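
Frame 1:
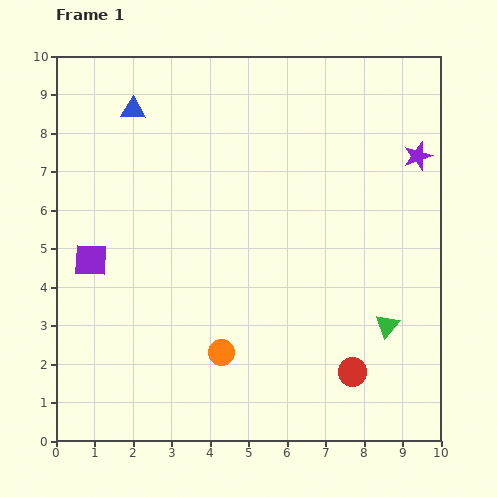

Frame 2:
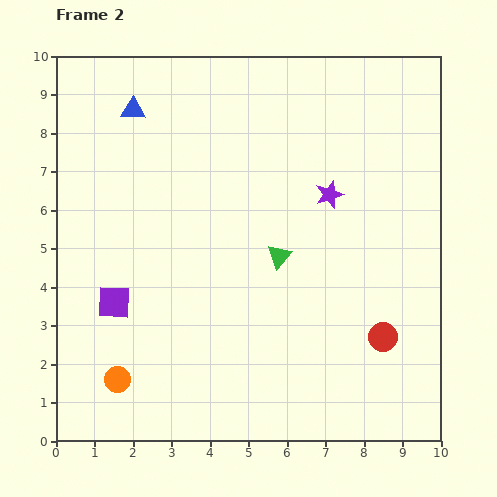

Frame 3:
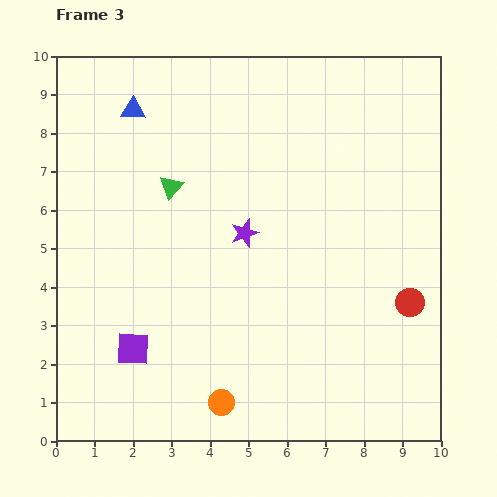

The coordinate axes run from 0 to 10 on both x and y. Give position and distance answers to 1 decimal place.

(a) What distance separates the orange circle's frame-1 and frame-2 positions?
2.8

The orange circle moved from (4.3, 2.3) to (1.6, 1.6), a distance of √(2.7² + 0.7²) ≈ 2.8.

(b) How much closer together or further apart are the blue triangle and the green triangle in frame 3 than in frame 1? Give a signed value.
-6.5

Distance in frame 1: 8.7. Distance in frame 3: 2.2.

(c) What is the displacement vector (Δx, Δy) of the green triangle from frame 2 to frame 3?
(-2.8, 1.8)

The green triangle was at (5.8, 4.8) in frame 2 and (3.0, 6.6) in frame 3.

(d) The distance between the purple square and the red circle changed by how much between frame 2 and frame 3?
+0.2

Distance in frame 2: 7.1. Distance in frame 3: 7.3.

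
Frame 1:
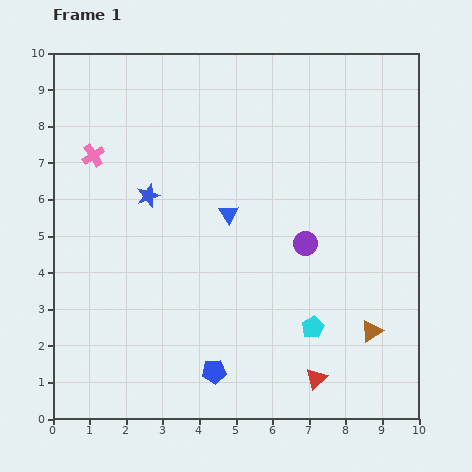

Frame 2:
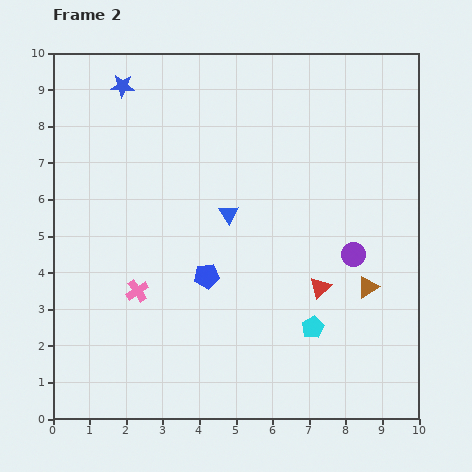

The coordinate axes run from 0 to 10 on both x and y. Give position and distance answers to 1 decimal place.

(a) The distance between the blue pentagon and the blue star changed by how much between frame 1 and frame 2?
+0.6

Distance in frame 1: 5.1. Distance in frame 2: 5.7.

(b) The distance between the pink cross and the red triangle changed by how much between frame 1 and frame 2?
-3.6

Distance in frame 1: 8.6. Distance in frame 2: 5.0.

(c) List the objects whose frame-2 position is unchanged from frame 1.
the blue triangle, the cyan pentagon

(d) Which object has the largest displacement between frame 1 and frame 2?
the pink cross

(moved 3.9; next 3.1)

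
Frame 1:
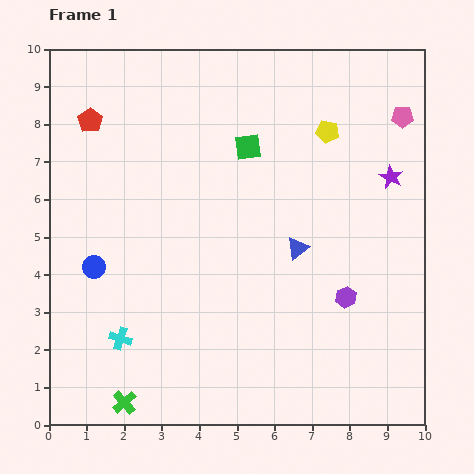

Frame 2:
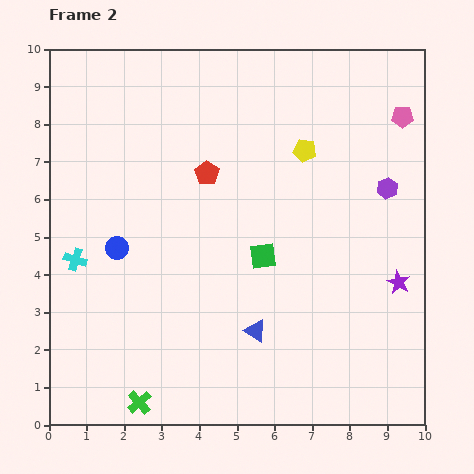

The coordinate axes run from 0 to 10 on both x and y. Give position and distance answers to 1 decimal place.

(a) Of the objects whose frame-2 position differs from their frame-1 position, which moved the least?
the green cross

(moved 0.4)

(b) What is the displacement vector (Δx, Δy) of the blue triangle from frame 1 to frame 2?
(-1.1, -2.2)

The blue triangle was at (6.6, 4.7) in frame 1 and (5.5, 2.5) in frame 2.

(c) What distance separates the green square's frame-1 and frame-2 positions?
2.9

The green square moved from (5.3, 7.4) to (5.7, 4.5), a distance of √(0.4² + 2.9²) ≈ 2.9.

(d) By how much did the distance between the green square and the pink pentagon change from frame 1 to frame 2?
+1.0

Distance in frame 1: 4.2. Distance in frame 2: 5.2.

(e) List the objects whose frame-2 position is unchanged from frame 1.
the pink pentagon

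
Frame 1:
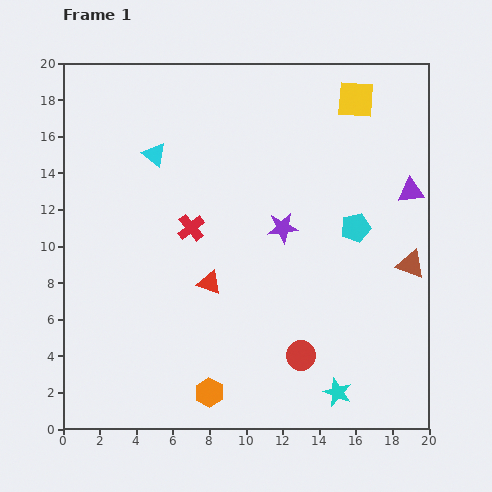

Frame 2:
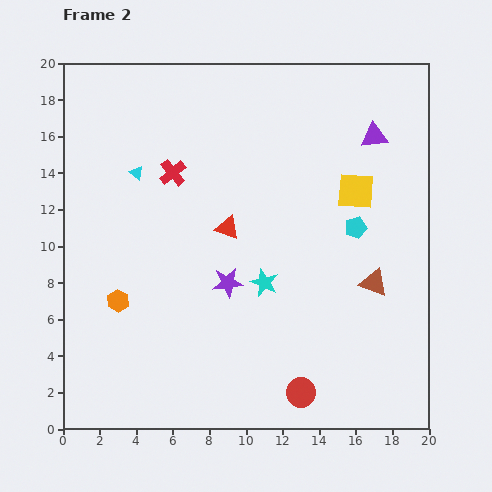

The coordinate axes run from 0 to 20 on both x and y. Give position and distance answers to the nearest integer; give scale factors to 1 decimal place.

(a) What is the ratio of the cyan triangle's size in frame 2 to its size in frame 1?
0.6×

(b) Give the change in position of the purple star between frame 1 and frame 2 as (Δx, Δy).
(-3, -3)

The purple star was at (12, 11) in frame 1 and (9, 8) in frame 2.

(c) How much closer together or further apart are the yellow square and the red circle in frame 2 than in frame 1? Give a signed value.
-3

Distance in frame 1: 14. Distance in frame 2: 11.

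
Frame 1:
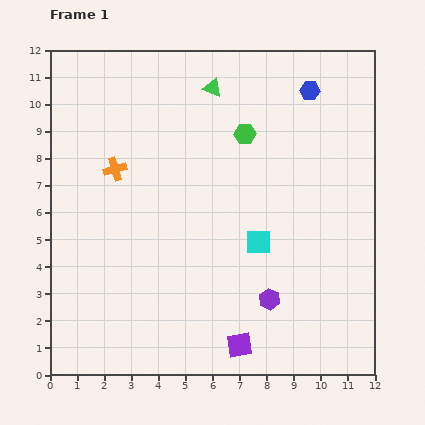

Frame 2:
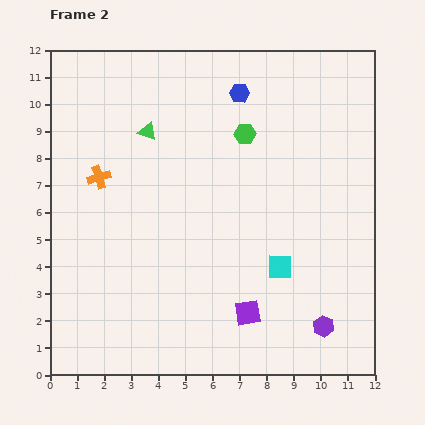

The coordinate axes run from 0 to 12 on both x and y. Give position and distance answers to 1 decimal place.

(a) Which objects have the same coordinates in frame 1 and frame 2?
the green hexagon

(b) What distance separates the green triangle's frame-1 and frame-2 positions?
2.9

The green triangle moved from (6.0, 10.6) to (3.6, 9.0), a distance of √(2.4² + 1.6²) ≈ 2.9.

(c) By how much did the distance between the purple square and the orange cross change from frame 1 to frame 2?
-0.6

Distance in frame 1: 8.0. Distance in frame 2: 7.4.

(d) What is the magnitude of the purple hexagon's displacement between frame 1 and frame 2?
2.2

The purple hexagon moved from (8.1, 2.8) to (10.1, 1.8), a distance of √(2.0² + 1.0²) ≈ 2.2.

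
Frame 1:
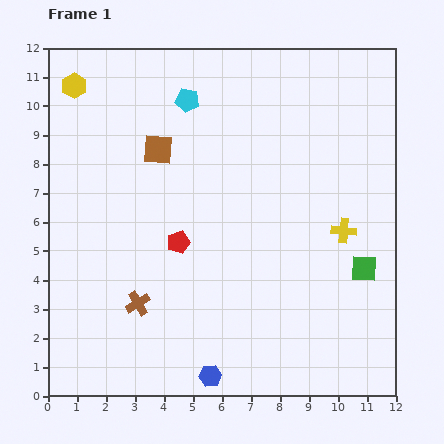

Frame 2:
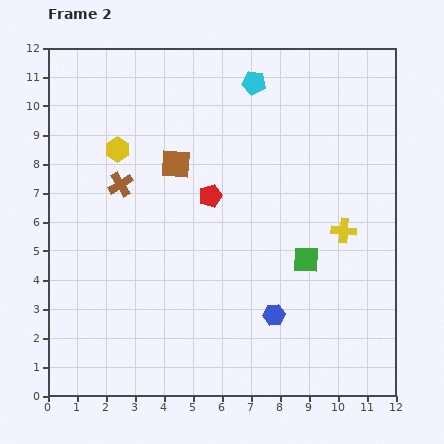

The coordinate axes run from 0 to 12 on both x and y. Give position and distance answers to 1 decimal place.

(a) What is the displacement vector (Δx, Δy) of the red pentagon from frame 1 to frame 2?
(1.1, 1.6)

The red pentagon was at (4.5, 5.3) in frame 1 and (5.6, 6.9) in frame 2.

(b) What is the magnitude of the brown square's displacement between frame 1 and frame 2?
0.8

The brown square moved from (3.8, 8.5) to (4.4, 8.0), a distance of √(0.6² + 0.5²) ≈ 0.8.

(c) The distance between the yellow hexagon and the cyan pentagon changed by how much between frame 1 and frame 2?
+1.3

Distance in frame 1: 3.9. Distance in frame 2: 5.2.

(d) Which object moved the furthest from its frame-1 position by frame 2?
the brown cross

(moved 4.1; next 3.0)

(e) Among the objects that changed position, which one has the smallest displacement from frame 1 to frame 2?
the brown square

(moved 0.8)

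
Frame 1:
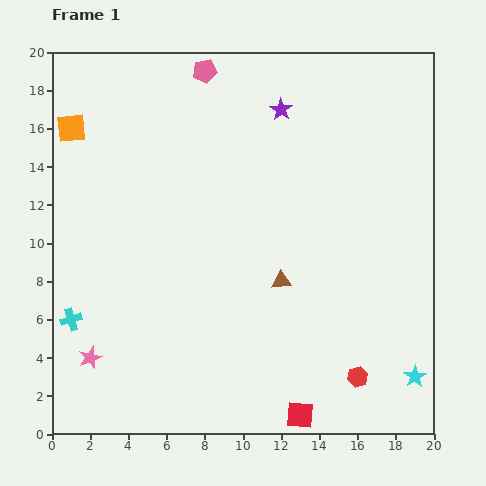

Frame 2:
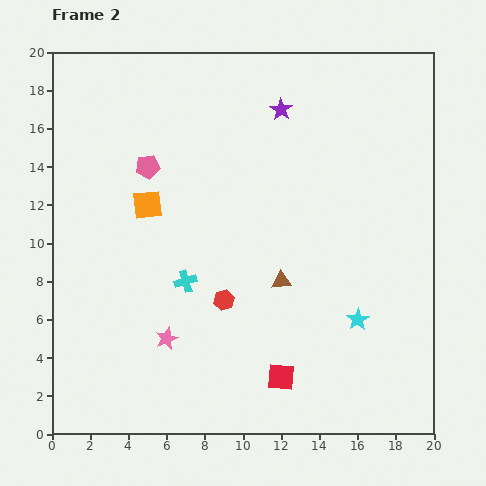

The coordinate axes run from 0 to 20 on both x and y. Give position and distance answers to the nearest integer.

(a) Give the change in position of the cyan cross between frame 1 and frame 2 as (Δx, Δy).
(6, 2)

The cyan cross was at (1, 6) in frame 1 and (7, 8) in frame 2.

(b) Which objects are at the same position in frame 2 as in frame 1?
the brown triangle, the purple star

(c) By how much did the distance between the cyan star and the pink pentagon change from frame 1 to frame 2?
-5

Distance in frame 1: 19. Distance in frame 2: 14.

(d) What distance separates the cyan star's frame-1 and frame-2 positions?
4

The cyan star moved from (19, 3) to (16, 6), a distance of √(3² + 3²) ≈ 4.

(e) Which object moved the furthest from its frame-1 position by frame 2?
the red hexagon

(moved 8; next 6)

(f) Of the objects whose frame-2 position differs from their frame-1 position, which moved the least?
the red square

(moved 2)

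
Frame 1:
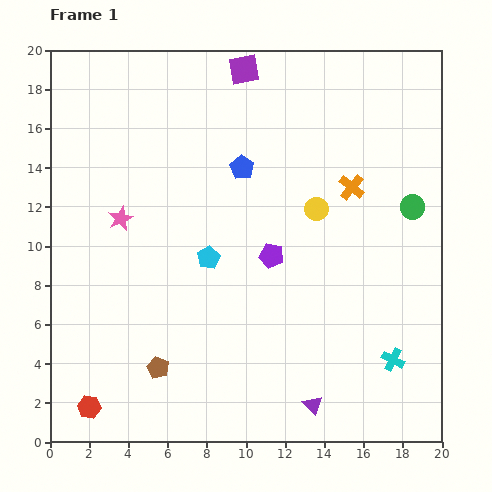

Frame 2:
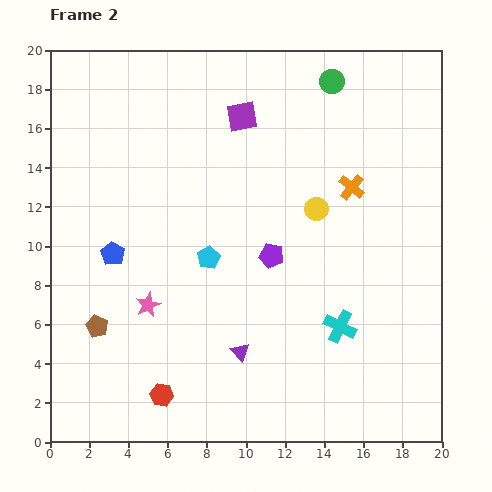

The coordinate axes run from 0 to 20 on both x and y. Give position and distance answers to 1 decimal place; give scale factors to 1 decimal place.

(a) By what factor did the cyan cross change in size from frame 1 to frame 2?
1.4×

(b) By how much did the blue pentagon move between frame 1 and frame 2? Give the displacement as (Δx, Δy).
(-6.6, -4.4)

The blue pentagon was at (9.8, 14.0) in frame 1 and (3.2, 9.6) in frame 2.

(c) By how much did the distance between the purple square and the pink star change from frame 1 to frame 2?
+0.8

Distance in frame 1: 9.9. Distance in frame 2: 10.7.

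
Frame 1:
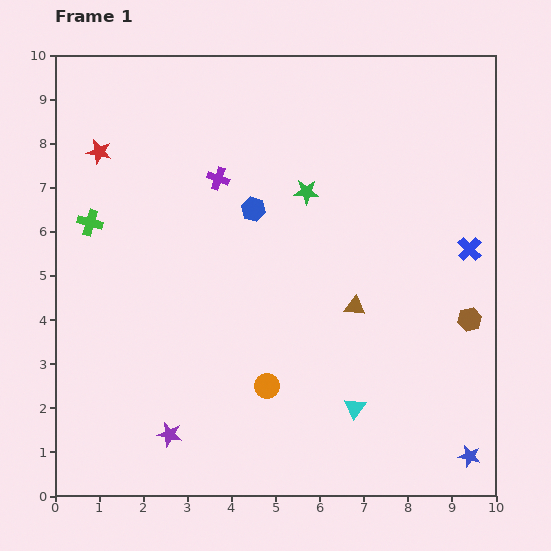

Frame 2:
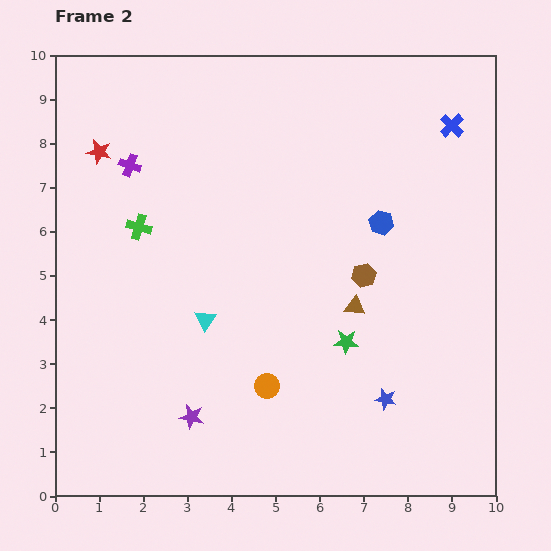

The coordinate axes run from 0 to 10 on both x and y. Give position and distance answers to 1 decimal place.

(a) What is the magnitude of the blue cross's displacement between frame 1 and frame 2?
2.8

The blue cross moved from (9.4, 5.6) to (9.0, 8.4), a distance of √(0.4² + 2.8²) ≈ 2.8.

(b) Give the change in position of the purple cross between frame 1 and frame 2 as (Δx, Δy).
(-2.0, 0.3)

The purple cross was at (3.7, 7.2) in frame 1 and (1.7, 7.5) in frame 2.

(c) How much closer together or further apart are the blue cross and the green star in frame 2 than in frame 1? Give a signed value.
+1.6

Distance in frame 1: 3.9. Distance in frame 2: 5.5.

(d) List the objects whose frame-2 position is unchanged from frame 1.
the brown triangle, the orange circle, the red star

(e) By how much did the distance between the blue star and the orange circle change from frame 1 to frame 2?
-2.2

Distance in frame 1: 4.9. Distance in frame 2: 2.7.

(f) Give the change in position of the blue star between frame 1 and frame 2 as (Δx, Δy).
(-1.9, 1.3)

The blue star was at (9.4, 0.9) in frame 1 and (7.5, 2.2) in frame 2.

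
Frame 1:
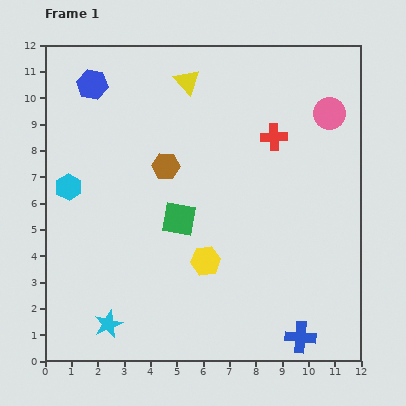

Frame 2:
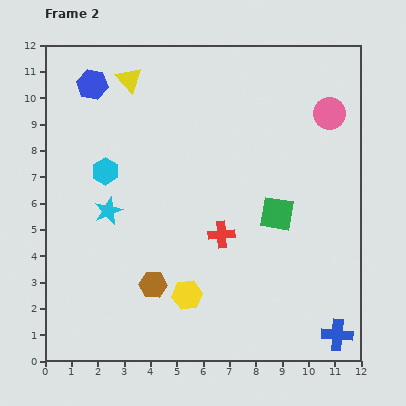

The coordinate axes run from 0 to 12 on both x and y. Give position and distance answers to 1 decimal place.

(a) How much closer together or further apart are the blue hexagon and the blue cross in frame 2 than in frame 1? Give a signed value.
+0.9

Distance in frame 1: 12.4. Distance in frame 2: 13.3.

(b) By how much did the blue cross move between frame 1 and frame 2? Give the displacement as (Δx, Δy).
(1.4, 0.1)

The blue cross was at (9.7, 0.9) in frame 1 and (11.1, 1.0) in frame 2.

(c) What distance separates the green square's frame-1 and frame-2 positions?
3.7

The green square moved from (5.1, 5.4) to (8.8, 5.6), a distance of √(3.7² + 0.2²) ≈ 3.7.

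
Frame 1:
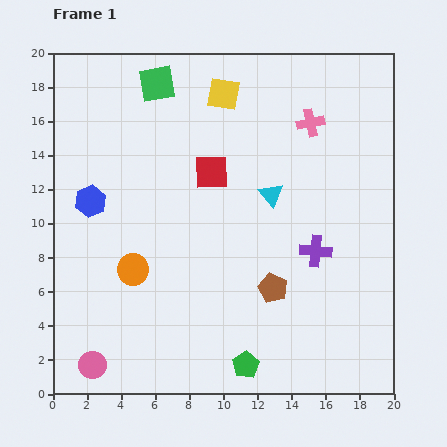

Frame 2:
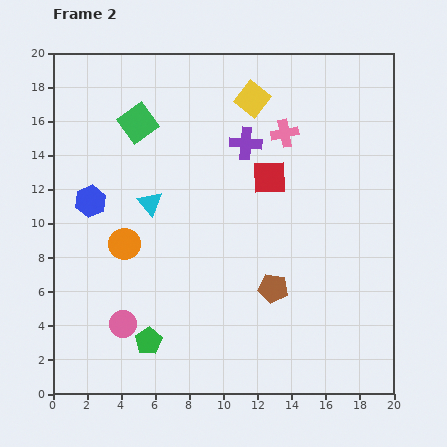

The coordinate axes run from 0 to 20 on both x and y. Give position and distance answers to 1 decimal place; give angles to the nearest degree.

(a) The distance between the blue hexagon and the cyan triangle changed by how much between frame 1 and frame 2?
-7.1

Distance in frame 1: 10.6. Distance in frame 2: 3.5.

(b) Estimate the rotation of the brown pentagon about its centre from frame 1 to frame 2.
16° counter-clockwise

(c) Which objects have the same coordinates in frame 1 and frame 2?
the brown pentagon, the blue hexagon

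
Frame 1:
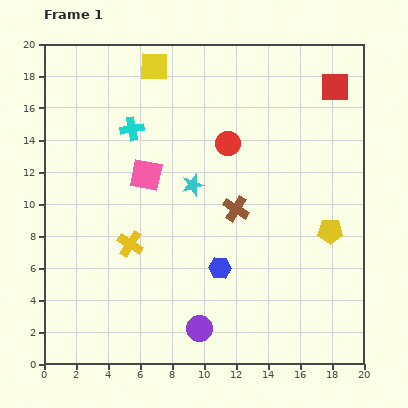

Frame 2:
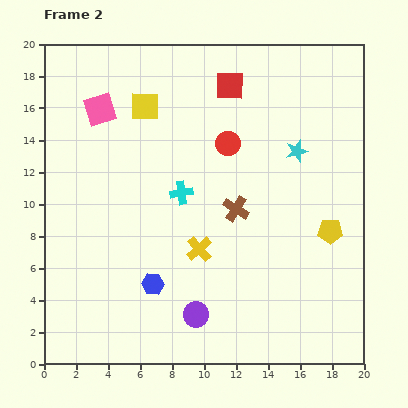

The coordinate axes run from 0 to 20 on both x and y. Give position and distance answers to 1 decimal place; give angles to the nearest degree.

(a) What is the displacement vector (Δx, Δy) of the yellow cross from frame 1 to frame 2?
(4.3, -0.3)

The yellow cross was at (5.4, 7.5) in frame 1 and (9.7, 7.2) in frame 2.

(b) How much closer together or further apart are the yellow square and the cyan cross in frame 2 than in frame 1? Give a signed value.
+1.8

Distance in frame 1: 4.1. Distance in frame 2: 5.9.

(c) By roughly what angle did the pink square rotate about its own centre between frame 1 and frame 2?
28° counter-clockwise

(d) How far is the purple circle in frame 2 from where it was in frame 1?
0.9

The purple circle moved from (9.7, 2.2) to (9.5, 3.1), a distance of √(0.2² + 0.9²) ≈ 0.9.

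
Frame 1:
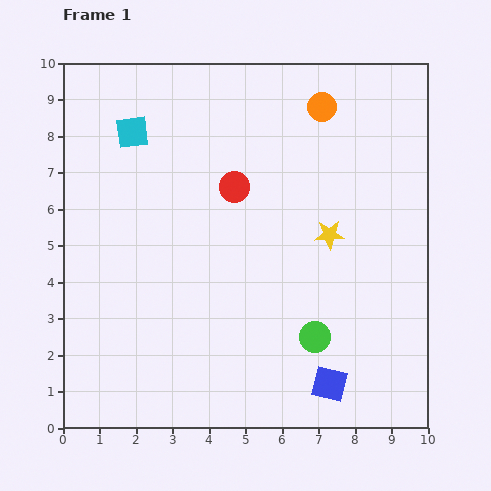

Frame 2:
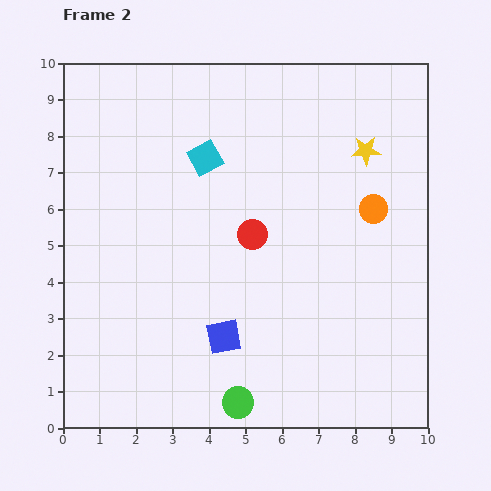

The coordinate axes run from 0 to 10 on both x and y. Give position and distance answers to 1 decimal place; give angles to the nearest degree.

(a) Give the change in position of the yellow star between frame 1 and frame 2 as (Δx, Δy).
(1.0, 2.3)

The yellow star was at (7.3, 5.3) in frame 1 and (8.3, 7.6) in frame 2.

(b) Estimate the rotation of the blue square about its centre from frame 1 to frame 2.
25° counter-clockwise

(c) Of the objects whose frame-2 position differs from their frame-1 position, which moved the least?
the red circle

(moved 1.4)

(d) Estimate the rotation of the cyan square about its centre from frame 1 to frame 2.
22° counter-clockwise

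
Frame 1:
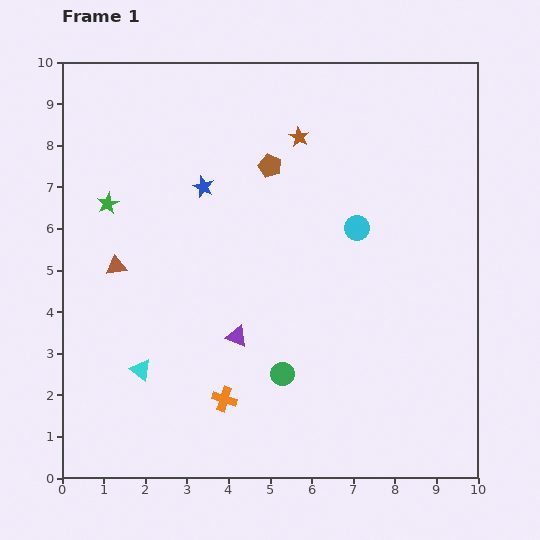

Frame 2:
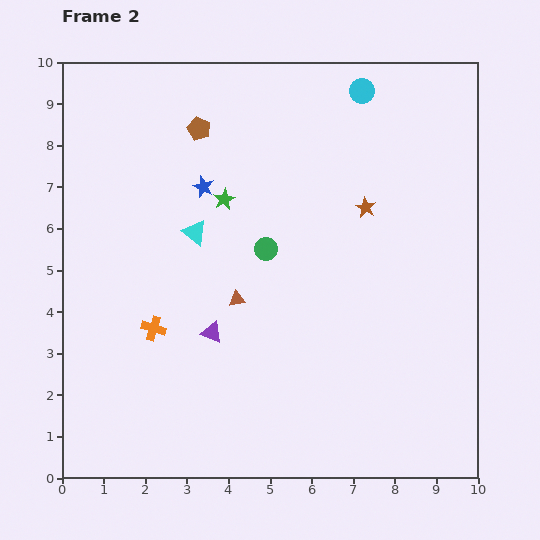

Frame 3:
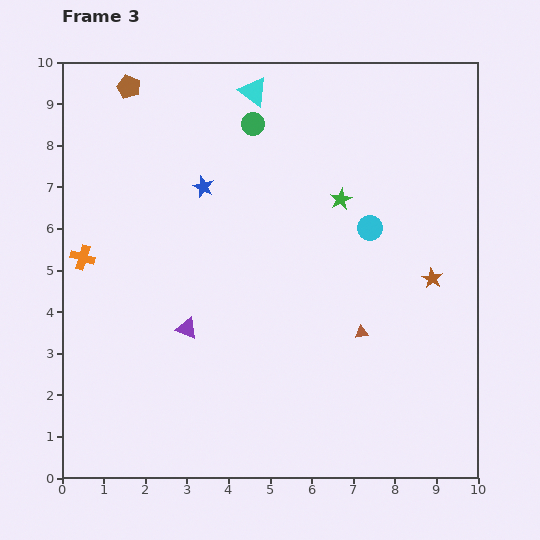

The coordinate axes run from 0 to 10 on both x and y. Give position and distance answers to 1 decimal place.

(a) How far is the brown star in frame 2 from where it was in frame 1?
2.3

The brown star moved from (5.7, 8.2) to (7.3, 6.5), a distance of √(1.6² + 1.7²) ≈ 2.3.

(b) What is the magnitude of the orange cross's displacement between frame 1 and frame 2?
2.4

The orange cross moved from (3.9, 1.9) to (2.2, 3.6), a distance of √(1.7² + 1.7²) ≈ 2.4.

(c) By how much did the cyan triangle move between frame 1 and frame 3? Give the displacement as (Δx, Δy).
(2.7, 6.7)

The cyan triangle was at (1.9, 2.6) in frame 1 and (4.6, 9.3) in frame 3.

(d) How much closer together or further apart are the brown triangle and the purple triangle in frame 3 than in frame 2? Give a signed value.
+3.2

Distance in frame 2: 1.0. Distance in frame 3: 4.2.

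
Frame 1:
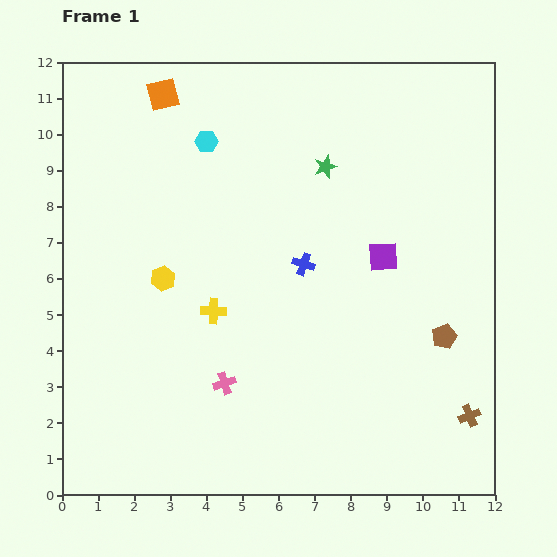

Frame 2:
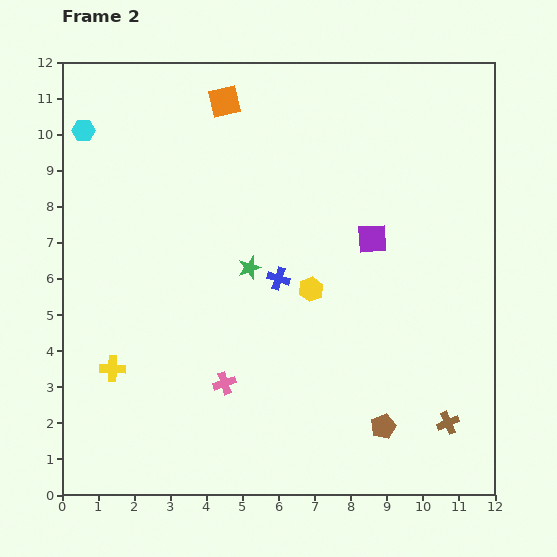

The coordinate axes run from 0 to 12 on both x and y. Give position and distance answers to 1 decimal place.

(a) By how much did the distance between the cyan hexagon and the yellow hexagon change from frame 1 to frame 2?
+3.7

Distance in frame 1: 4.0. Distance in frame 2: 7.7.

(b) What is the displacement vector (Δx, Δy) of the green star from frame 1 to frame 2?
(-2.1, -2.8)

The green star was at (7.3, 9.1) in frame 1 and (5.2, 6.3) in frame 2.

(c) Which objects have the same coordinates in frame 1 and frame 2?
the pink cross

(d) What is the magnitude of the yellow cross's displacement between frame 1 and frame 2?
3.2

The yellow cross moved from (4.2, 5.1) to (1.4, 3.5), a distance of √(2.8² + 1.6²) ≈ 3.2.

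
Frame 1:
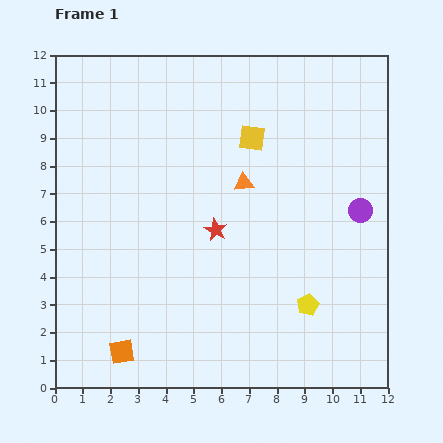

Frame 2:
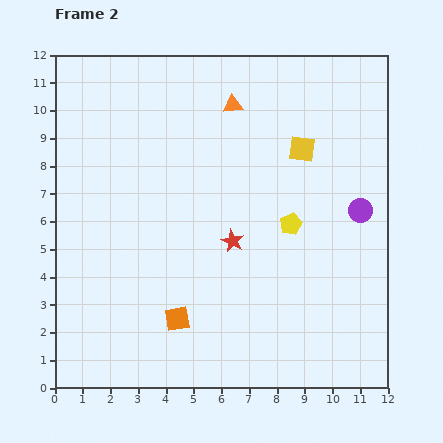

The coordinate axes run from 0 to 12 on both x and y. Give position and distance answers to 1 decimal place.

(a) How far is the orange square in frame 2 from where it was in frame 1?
2.3

The orange square moved from (2.4, 1.3) to (4.4, 2.5), a distance of √(2.0² + 1.2²) ≈ 2.3.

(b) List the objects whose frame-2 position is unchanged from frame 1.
the purple circle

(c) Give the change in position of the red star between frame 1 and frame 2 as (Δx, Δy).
(0.6, -0.4)

The red star was at (5.8, 5.7) in frame 1 and (6.4, 5.3) in frame 2.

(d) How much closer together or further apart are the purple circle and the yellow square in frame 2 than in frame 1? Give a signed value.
-1.7

Distance in frame 1: 4.7. Distance in frame 2: 3.0.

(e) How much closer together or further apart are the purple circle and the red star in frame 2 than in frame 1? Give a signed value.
-0.5

Distance in frame 1: 5.2. Distance in frame 2: 4.7.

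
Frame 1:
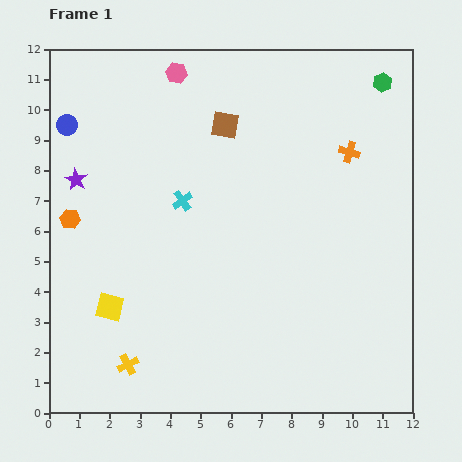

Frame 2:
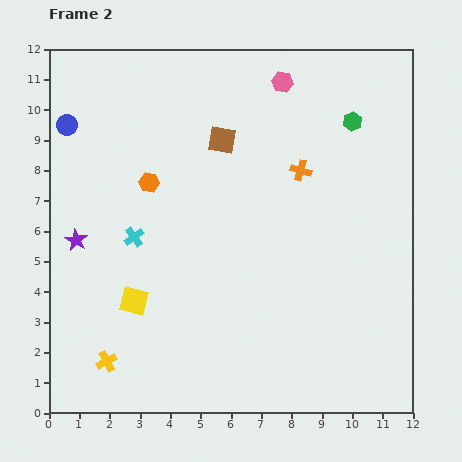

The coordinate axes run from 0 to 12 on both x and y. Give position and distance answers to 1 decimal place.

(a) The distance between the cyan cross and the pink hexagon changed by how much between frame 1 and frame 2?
+2.9

Distance in frame 1: 4.2. Distance in frame 2: 7.1.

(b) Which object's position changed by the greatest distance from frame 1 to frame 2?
the pink hexagon

(moved 3.5; next 2.9)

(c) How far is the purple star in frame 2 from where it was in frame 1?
2.0

The purple star moved from (0.9, 7.7) to (0.9, 5.7), a distance of √(0.0² + 2.0²) ≈ 2.0.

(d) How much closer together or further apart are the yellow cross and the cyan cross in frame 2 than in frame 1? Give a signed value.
-1.5

Distance in frame 1: 5.7. Distance in frame 2: 4.2.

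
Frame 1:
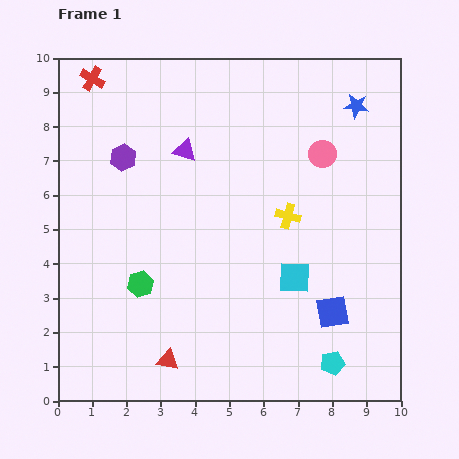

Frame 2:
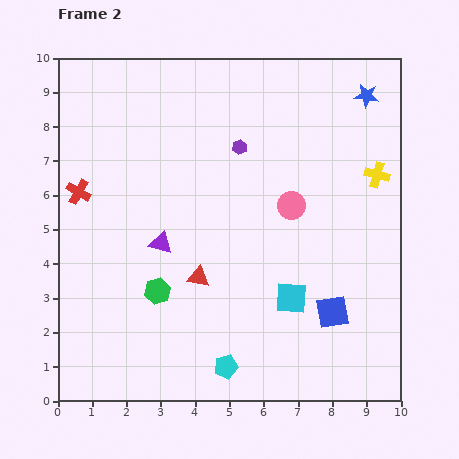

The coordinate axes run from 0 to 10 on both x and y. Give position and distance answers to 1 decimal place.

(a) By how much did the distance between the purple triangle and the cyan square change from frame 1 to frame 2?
-0.8

Distance in frame 1: 4.9. Distance in frame 2: 4.1.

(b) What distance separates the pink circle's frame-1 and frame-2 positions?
1.7

The pink circle moved from (7.7, 7.2) to (6.8, 5.7), a distance of √(0.9² + 1.5²) ≈ 1.7.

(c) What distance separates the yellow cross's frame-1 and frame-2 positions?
2.9

The yellow cross moved from (6.7, 5.4) to (9.3, 6.6), a distance of √(2.6² + 1.2²) ≈ 2.9.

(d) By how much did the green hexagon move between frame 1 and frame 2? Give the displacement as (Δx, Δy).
(0.5, -0.2)

The green hexagon was at (2.4, 3.4) in frame 1 and (2.9, 3.2) in frame 2.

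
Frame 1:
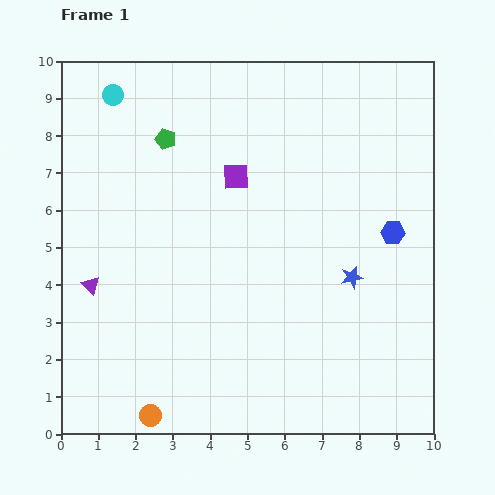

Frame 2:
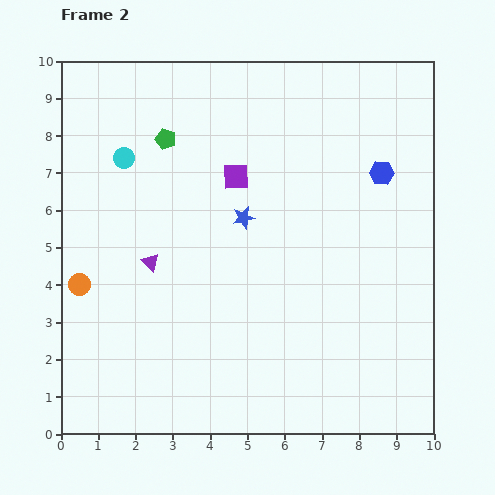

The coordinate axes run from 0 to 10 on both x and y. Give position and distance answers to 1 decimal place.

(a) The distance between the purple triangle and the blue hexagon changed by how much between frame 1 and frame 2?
-1.6

Distance in frame 1: 8.2. Distance in frame 2: 6.6.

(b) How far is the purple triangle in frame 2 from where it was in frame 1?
1.7

The purple triangle moved from (0.8, 4.0) to (2.4, 4.6), a distance of √(1.6² + 0.6²) ≈ 1.7.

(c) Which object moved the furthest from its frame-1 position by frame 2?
the orange circle

(moved 4.0; next 3.3)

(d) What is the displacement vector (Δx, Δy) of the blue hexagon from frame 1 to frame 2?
(-0.3, 1.6)

The blue hexagon was at (8.9, 5.4) in frame 1 and (8.6, 7.0) in frame 2.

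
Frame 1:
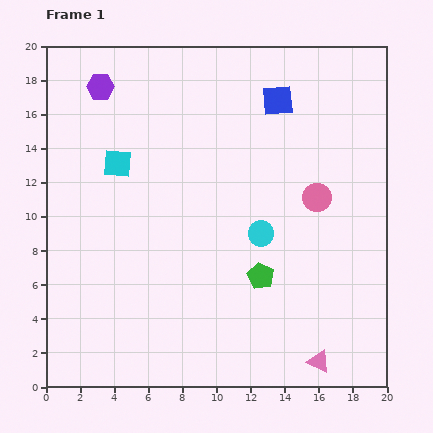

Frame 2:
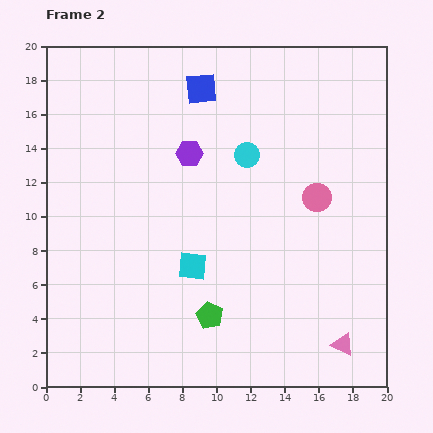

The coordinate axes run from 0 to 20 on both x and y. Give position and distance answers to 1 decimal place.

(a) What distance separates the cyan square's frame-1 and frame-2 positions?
7.4

The cyan square moved from (4.2, 13.1) to (8.6, 7.1), a distance of √(4.4² + 6.0²) ≈ 7.4.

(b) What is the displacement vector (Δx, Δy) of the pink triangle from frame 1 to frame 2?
(1.4, 1.0)

The pink triangle was at (16.0, 1.5) in frame 1 and (17.4, 2.5) in frame 2.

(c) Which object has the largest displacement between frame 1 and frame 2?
the cyan square

(moved 7.4; next 6.5)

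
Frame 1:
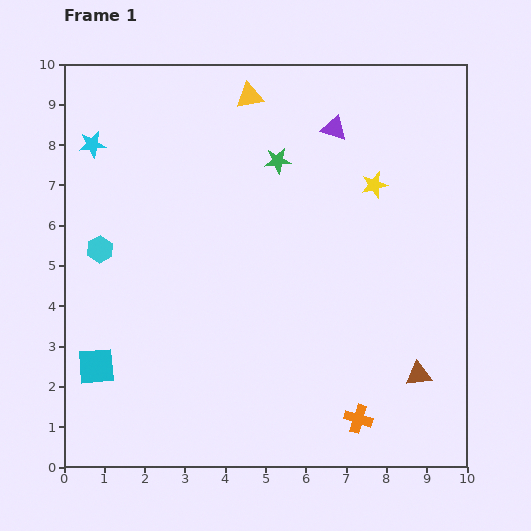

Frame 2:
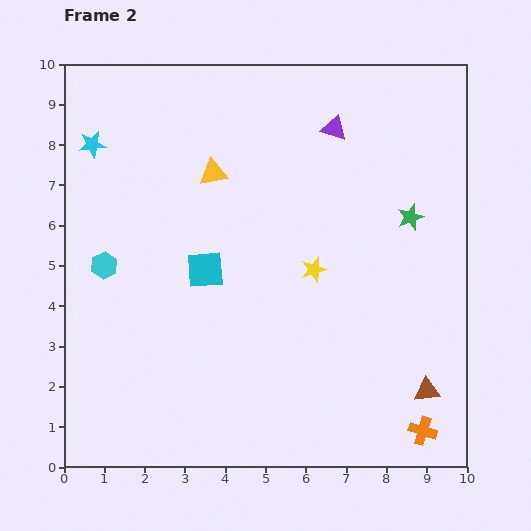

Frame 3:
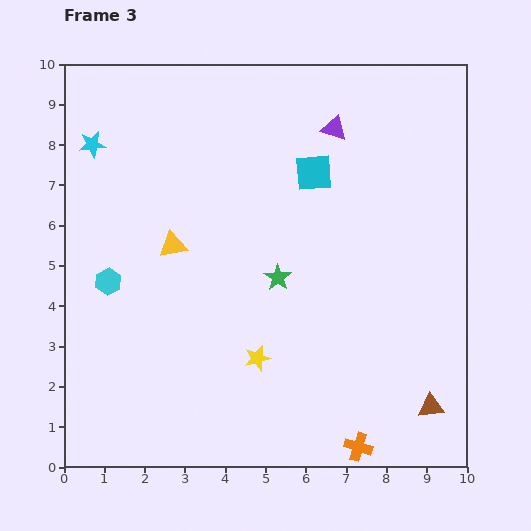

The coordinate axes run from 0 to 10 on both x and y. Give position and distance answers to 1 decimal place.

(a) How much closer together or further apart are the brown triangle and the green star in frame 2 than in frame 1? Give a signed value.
-2.1

Distance in frame 1: 6.4. Distance in frame 2: 4.3.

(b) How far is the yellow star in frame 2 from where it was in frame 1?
2.6

The yellow star moved from (7.7, 7.0) to (6.2, 4.9), a distance of √(1.5² + 2.1²) ≈ 2.6.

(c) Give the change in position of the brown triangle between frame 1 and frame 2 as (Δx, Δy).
(0.2, -0.4)

The brown triangle was at (8.8, 2.3) in frame 1 and (9.0, 1.9) in frame 2.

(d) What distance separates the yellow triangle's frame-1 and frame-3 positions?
4.2

The yellow triangle moved from (4.6, 9.2) to (2.7, 5.5), a distance of √(1.9² + 3.7²) ≈ 4.2.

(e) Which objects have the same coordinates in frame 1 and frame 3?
the purple triangle, the cyan star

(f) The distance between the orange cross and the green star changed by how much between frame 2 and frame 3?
-0.6

Distance in frame 2: 5.3. Distance in frame 3: 4.7.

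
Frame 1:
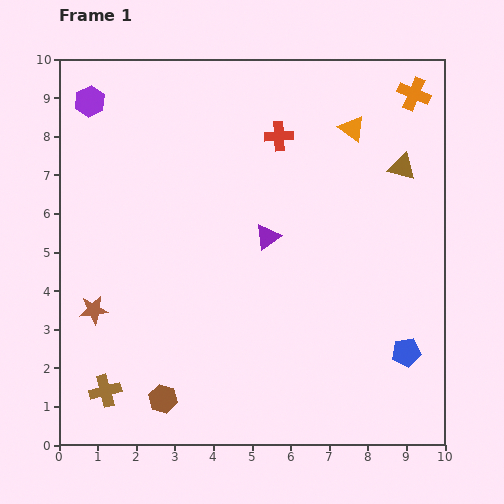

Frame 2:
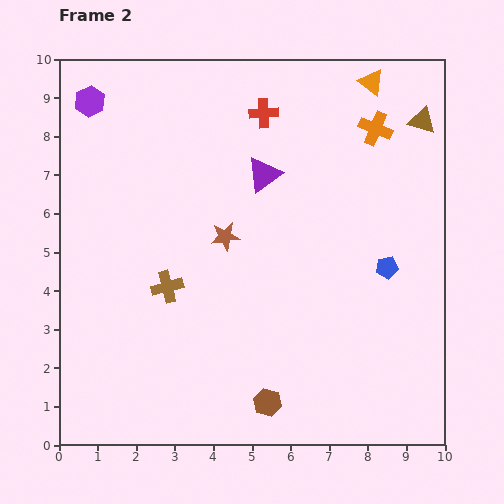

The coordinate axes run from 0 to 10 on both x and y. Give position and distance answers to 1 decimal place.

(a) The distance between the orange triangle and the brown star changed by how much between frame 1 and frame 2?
-2.7

Distance in frame 1: 8.2. Distance in frame 2: 5.5.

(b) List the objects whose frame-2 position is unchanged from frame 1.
the purple hexagon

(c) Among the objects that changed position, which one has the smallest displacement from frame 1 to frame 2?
the red cross

(moved 0.7)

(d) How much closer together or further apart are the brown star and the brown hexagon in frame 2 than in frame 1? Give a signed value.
+1.5

Distance in frame 1: 2.9. Distance in frame 2: 4.4.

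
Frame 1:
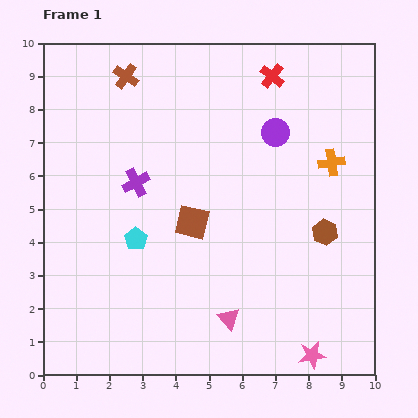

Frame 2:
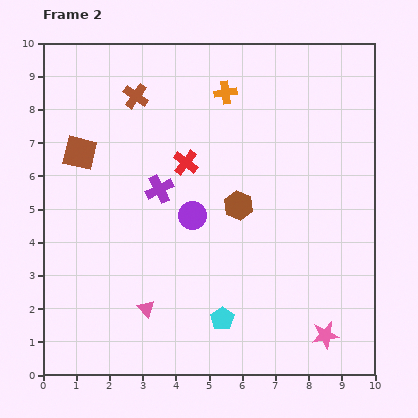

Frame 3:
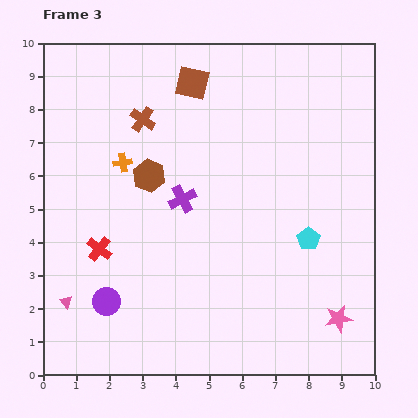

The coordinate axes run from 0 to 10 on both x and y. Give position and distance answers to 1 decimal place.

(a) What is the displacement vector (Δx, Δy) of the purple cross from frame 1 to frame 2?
(0.7, -0.2)

The purple cross was at (2.8, 5.8) in frame 1 and (3.5, 5.6) in frame 2.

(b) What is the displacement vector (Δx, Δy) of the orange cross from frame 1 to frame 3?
(-6.3, 0.0)

The orange cross was at (8.7, 6.4) in frame 1 and (2.4, 6.4) in frame 3.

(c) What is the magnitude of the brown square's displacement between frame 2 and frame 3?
4.0

The brown square moved from (1.1, 6.7) to (4.5, 8.8), a distance of √(3.4² + 2.1²) ≈ 4.0.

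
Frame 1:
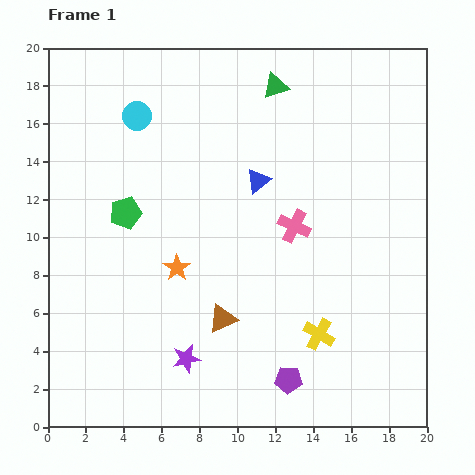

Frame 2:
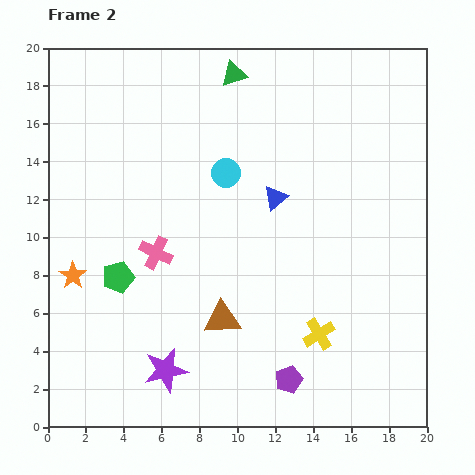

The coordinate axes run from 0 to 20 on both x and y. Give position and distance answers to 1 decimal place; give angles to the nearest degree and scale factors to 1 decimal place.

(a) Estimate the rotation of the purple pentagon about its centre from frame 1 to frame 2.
24° counter-clockwise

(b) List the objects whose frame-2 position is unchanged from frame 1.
the purple pentagon, the yellow cross, the brown triangle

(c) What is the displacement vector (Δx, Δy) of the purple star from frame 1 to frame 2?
(-1.1, -0.6)

The purple star was at (7.3, 3.6) in frame 1 and (6.2, 3.0) in frame 2.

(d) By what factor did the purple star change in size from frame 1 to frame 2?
1.5×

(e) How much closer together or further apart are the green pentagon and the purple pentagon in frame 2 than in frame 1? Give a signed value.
-1.8

Distance in frame 1: 12.3. Distance in frame 2: 10.5.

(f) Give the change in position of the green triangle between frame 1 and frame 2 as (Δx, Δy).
(-2.2, 0.6)

The green triangle was at (12.0, 18.0) in frame 1 and (9.8, 18.6) in frame 2.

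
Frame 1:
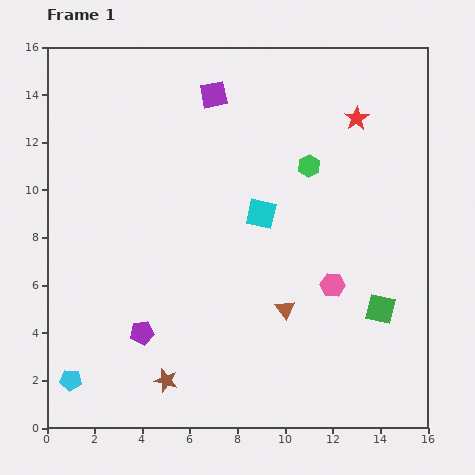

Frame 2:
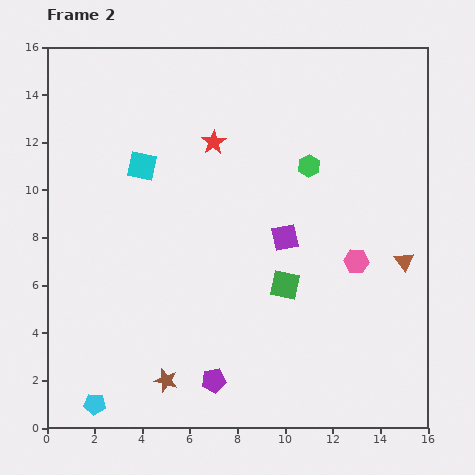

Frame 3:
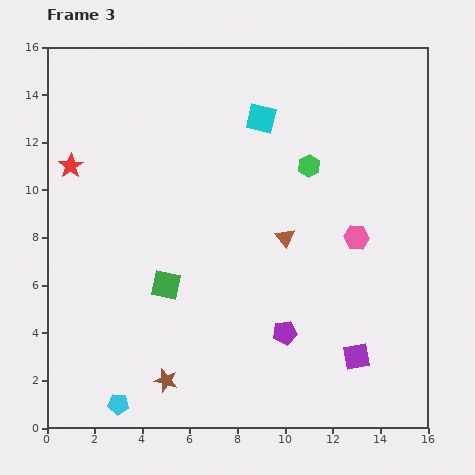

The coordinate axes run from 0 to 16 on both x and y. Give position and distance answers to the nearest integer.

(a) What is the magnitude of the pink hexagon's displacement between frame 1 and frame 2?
1

The pink hexagon moved from (12, 6) to (13, 7), a distance of √(1² + 1²) ≈ 1.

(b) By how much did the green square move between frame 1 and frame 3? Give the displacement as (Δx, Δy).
(-9, 1)

The green square was at (14, 5) in frame 1 and (5, 6) in frame 3.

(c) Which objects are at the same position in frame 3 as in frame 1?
the green hexagon, the brown star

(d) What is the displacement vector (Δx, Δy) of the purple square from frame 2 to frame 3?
(3, -5)

The purple square was at (10, 8) in frame 2 and (13, 3) in frame 3.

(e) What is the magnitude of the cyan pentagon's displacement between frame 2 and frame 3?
1

The cyan pentagon moved from (2, 1) to (3, 1), a distance of √(1² + 0²) ≈ 1.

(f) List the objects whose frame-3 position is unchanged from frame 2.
the green hexagon, the brown star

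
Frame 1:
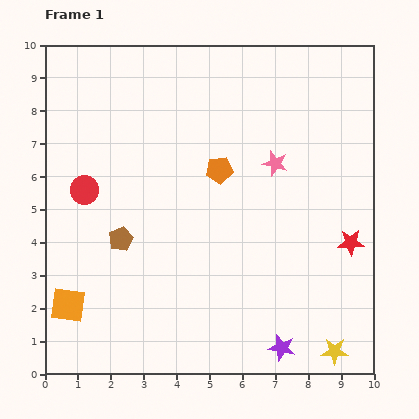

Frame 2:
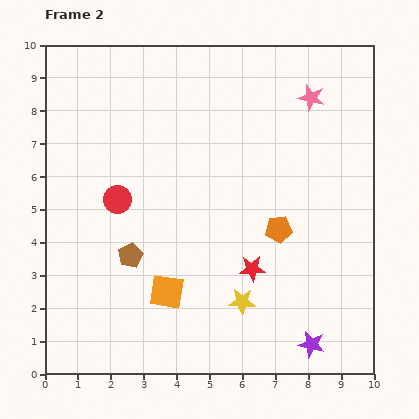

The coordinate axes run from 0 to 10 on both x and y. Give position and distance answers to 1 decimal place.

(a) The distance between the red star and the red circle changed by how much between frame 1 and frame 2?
-3.7

Distance in frame 1: 8.3. Distance in frame 2: 4.6.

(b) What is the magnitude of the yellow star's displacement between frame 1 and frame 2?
3.2

The yellow star moved from (8.8, 0.7) to (6.0, 2.2), a distance of √(2.8² + 1.5²) ≈ 3.2.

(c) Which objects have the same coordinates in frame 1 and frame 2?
none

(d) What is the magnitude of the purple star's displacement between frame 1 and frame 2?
0.9

The purple star moved from (7.2, 0.8) to (8.1, 0.9), a distance of √(0.9² + 0.1²) ≈ 0.9.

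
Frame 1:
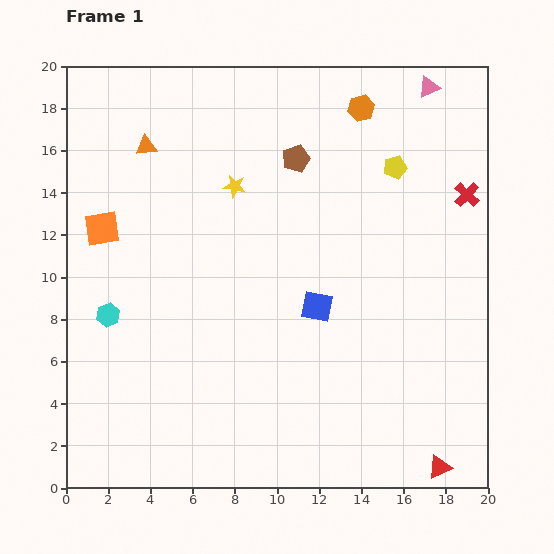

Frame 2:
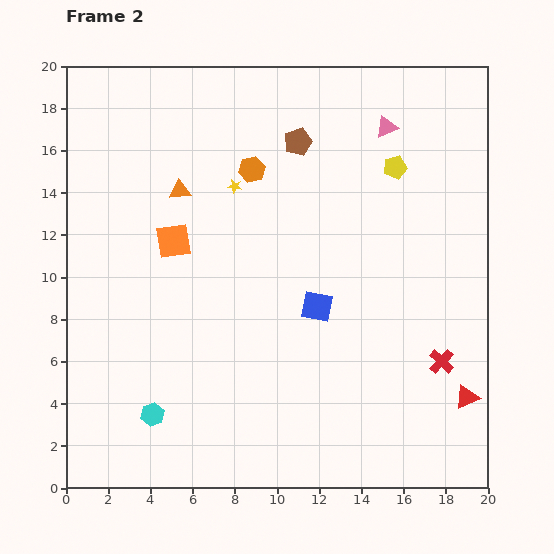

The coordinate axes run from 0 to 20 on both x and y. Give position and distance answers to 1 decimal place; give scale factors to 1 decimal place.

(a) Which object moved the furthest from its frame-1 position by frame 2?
the red cross

(moved 8.0; next 6.0)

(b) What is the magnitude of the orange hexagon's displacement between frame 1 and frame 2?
6.0

The orange hexagon moved from (14.0, 18.0) to (8.8, 15.1), a distance of √(5.2² + 2.9²) ≈ 6.0.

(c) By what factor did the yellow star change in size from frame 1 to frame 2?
0.6×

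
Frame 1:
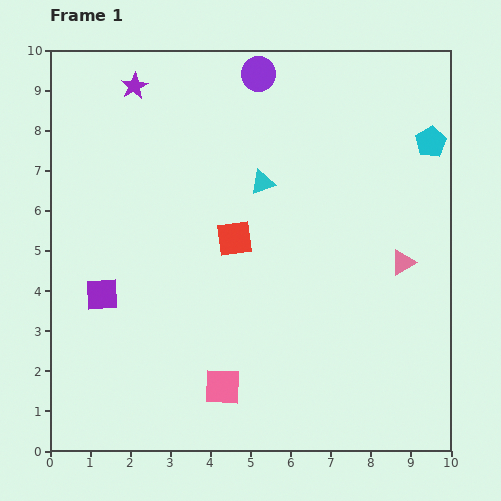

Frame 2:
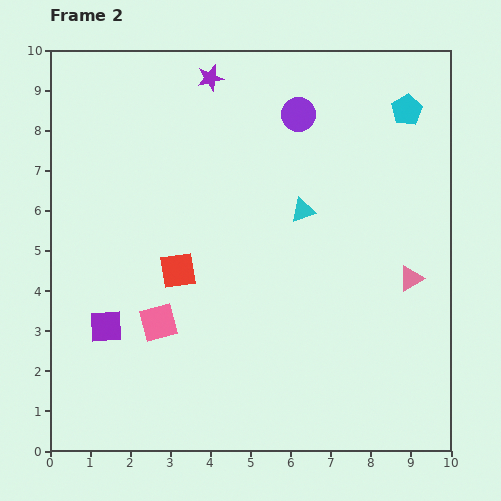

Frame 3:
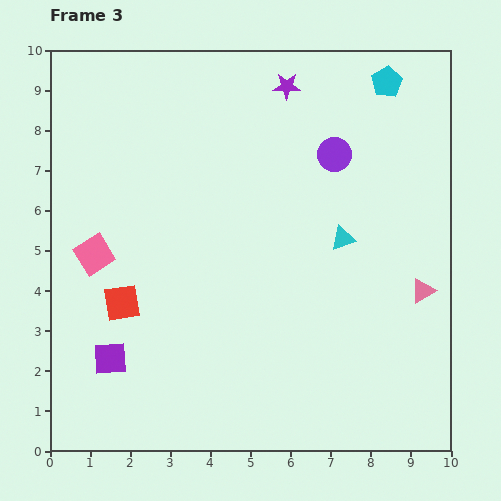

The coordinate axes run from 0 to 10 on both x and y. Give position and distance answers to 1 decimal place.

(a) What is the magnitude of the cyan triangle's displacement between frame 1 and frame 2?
1.2

The cyan triangle moved from (5.3, 6.7) to (6.3, 6.0), a distance of √(1.0² + 0.7²) ≈ 1.2.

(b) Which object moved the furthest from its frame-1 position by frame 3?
the pink square

(moved 4.6; next 3.8)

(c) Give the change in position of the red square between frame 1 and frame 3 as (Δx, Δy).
(-2.8, -1.6)

The red square was at (4.6, 5.3) in frame 1 and (1.8, 3.7) in frame 3.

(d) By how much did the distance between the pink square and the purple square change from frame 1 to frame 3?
-1.2

Distance in frame 1: 3.8. Distance in frame 3: 2.6.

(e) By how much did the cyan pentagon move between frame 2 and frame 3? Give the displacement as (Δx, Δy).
(-0.5, 0.7)

The cyan pentagon was at (8.9, 8.5) in frame 2 and (8.4, 9.2) in frame 3.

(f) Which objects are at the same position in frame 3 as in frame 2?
none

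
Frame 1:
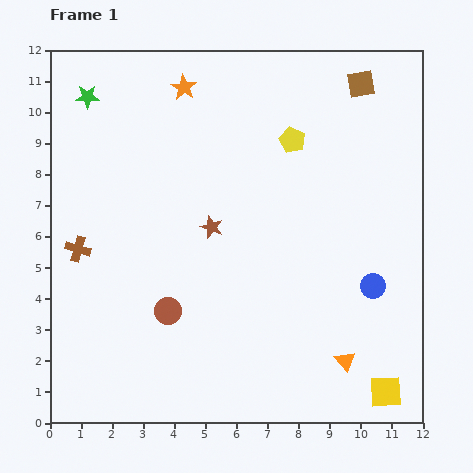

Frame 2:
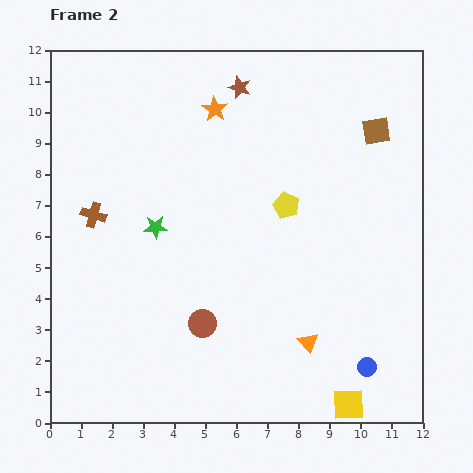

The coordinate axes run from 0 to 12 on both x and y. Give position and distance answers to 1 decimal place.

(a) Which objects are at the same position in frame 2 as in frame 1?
none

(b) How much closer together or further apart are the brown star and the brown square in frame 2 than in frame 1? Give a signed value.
-2.0

Distance in frame 1: 6.6. Distance in frame 2: 4.6.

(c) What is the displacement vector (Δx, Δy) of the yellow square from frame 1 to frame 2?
(-1.2, -0.4)

The yellow square was at (10.8, 1.0) in frame 1 and (9.6, 0.6) in frame 2.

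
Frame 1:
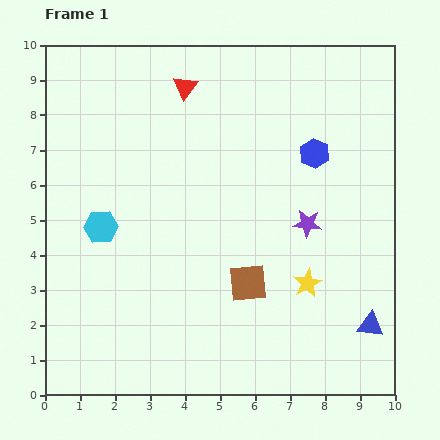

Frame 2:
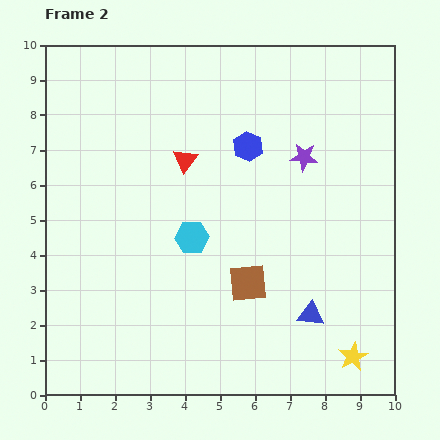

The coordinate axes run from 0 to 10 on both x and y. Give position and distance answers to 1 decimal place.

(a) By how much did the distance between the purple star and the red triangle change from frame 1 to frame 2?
-1.8

Distance in frame 1: 5.2. Distance in frame 2: 3.4.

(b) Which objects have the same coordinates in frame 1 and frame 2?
the brown square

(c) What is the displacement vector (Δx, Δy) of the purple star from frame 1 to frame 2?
(-0.1, 1.9)

The purple star was at (7.5, 4.9) in frame 1 and (7.4, 6.8) in frame 2.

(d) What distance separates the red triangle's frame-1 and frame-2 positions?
2.1

The red triangle moved from (4.0, 8.8) to (4.0, 6.7), a distance of √(0.0² + 2.1²) ≈ 2.1.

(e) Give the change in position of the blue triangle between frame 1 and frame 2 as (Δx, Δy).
(-1.7, 0.3)

The blue triangle was at (9.3, 2.0) in frame 1 and (7.6, 2.3) in frame 2.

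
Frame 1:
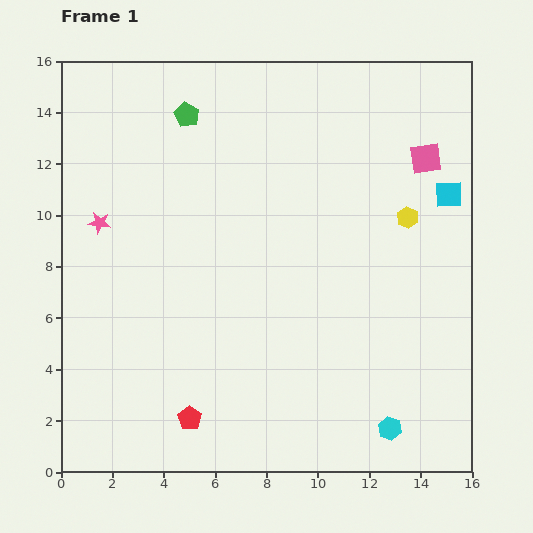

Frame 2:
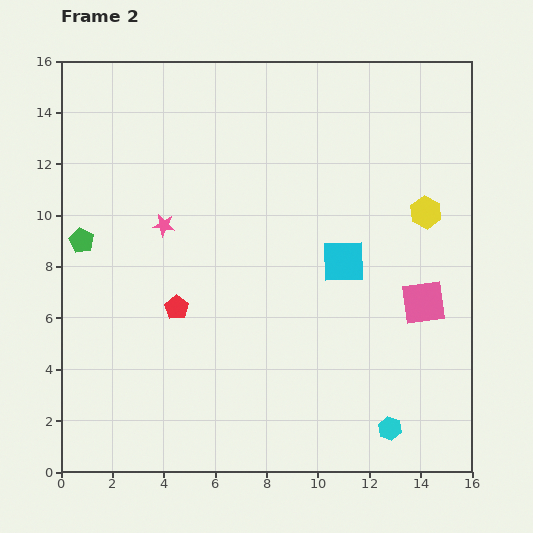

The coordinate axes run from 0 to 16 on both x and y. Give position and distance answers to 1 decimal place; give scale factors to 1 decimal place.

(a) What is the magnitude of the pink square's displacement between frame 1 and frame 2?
5.6

The pink square moved from (14.2, 12.2) to (14.1, 6.6), a distance of √(0.1² + 5.6²) ≈ 5.6.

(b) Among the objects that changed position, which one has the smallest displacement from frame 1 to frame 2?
the yellow hexagon

(moved 0.7)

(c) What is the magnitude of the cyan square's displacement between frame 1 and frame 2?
4.9

The cyan square moved from (15.1, 10.8) to (11.0, 8.2), a distance of √(4.1² + 2.6²) ≈ 4.9.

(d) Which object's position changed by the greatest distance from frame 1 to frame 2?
the green pentagon

(moved 6.4; next 5.6)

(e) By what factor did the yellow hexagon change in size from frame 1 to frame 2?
1.5×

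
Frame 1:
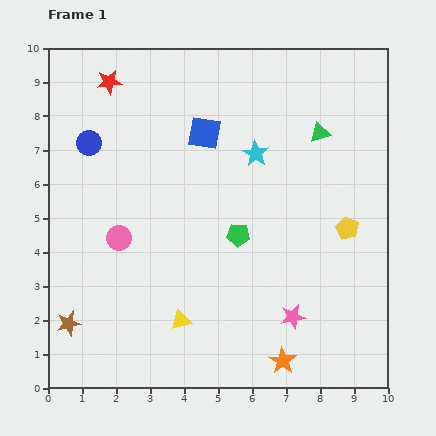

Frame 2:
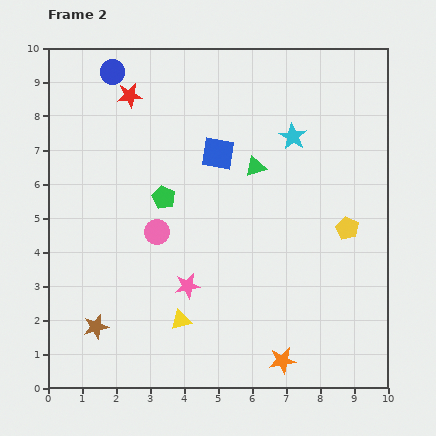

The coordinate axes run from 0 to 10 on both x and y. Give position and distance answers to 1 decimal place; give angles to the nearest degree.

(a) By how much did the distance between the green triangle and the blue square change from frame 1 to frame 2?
-2.2

Distance in frame 1: 3.4. Distance in frame 2: 1.2.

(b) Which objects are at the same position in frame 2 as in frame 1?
the yellow triangle, the orange star, the yellow pentagon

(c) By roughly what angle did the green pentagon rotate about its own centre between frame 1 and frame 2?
21° clockwise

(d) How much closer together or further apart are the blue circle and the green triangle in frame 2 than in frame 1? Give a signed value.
-1.8

Distance in frame 1: 6.8. Distance in frame 2: 5.0.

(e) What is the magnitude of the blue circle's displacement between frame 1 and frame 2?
2.2

The blue circle moved from (1.2, 7.2) to (1.9, 9.3), a distance of √(0.7² + 2.1²) ≈ 2.2.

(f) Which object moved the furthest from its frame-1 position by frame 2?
the pink star

(moved 3.2; next 2.5)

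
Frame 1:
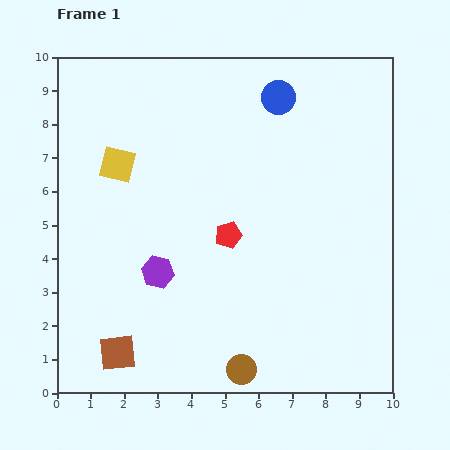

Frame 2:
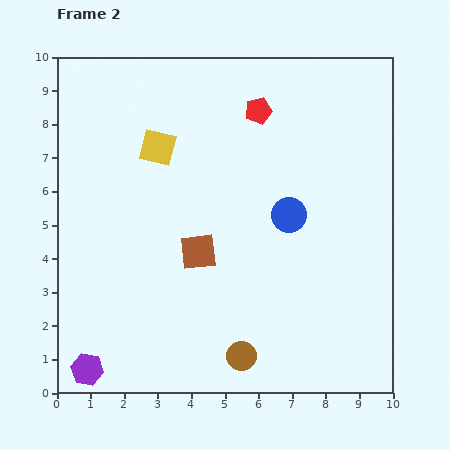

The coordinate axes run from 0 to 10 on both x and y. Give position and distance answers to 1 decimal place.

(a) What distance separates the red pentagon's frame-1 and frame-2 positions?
3.8

The red pentagon moved from (5.1, 4.7) to (6.0, 8.4), a distance of √(0.9² + 3.7²) ≈ 3.8.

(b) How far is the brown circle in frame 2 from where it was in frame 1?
0.4

The brown circle moved from (5.5, 0.7) to (5.5, 1.1), a distance of √(0.0² + 0.4²) ≈ 0.4.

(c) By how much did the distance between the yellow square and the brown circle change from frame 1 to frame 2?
-0.4

Distance in frame 1: 7.1. Distance in frame 2: 6.7.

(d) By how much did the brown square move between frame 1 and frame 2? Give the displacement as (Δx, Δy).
(2.4, 3.0)

The brown square was at (1.8, 1.2) in frame 1 and (4.2, 4.2) in frame 2.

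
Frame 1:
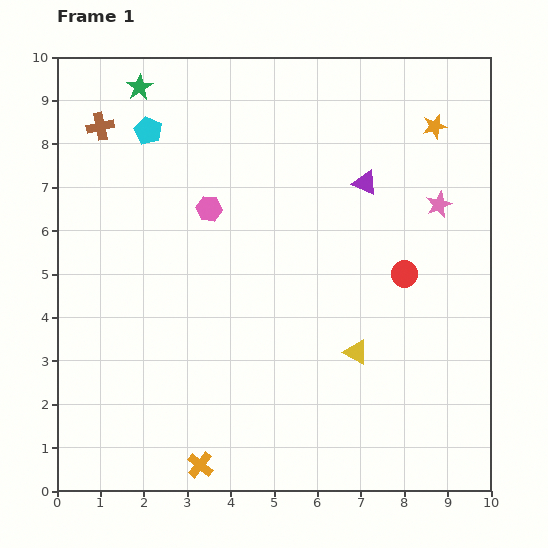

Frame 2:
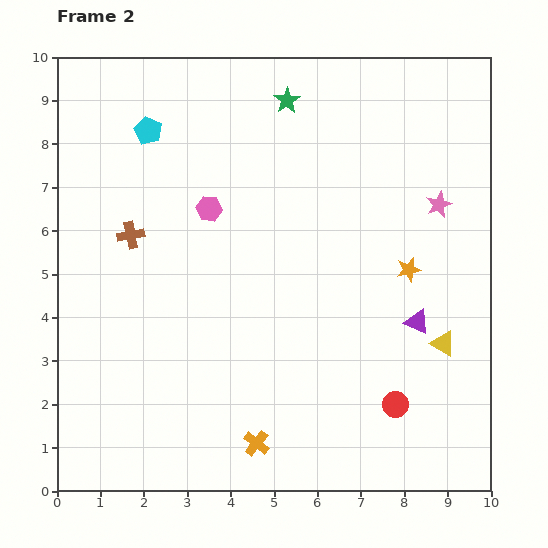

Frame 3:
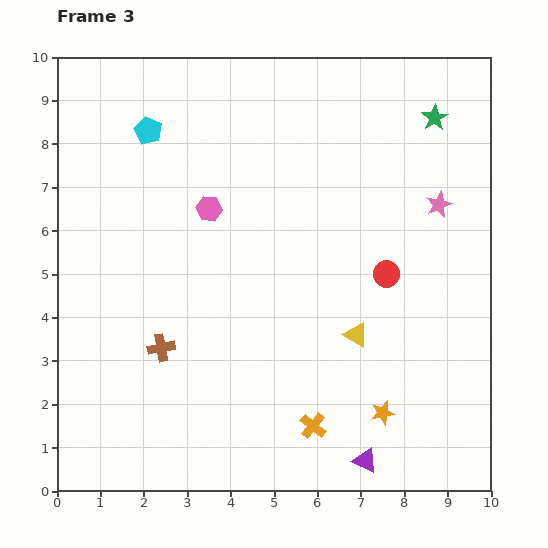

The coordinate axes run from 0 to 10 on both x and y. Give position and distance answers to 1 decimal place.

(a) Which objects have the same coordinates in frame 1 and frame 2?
the pink hexagon, the pink star, the cyan pentagon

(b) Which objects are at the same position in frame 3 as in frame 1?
the pink hexagon, the pink star, the cyan pentagon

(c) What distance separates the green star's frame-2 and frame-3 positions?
3.4

The green star moved from (5.3, 9.0) to (8.7, 8.6), a distance of √(3.4² + 0.4²) ≈ 3.4.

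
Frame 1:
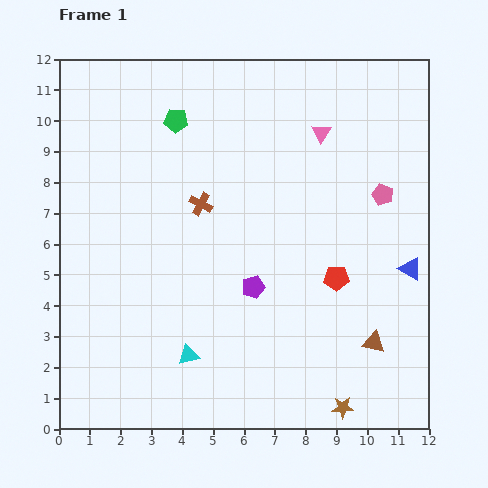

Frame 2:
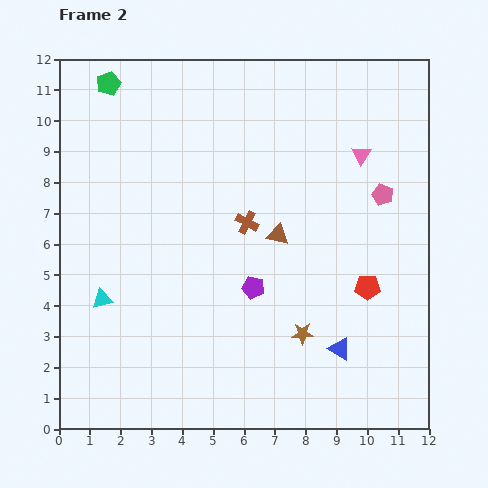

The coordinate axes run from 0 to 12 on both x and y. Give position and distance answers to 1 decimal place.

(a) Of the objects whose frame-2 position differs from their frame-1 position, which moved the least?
the red pentagon

(moved 1.0)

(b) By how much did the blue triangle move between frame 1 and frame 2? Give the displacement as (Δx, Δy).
(-2.3, -2.6)

The blue triangle was at (11.4, 5.2) in frame 1 and (9.1, 2.6) in frame 2.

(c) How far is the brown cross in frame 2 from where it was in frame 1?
1.6

The brown cross moved from (4.6, 7.3) to (6.1, 6.7), a distance of √(1.5² + 0.6²) ≈ 1.6.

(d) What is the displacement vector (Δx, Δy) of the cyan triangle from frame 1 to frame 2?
(-2.8, 1.8)

The cyan triangle was at (4.2, 2.4) in frame 1 and (1.4, 4.2) in frame 2.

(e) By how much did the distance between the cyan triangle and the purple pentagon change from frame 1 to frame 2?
+1.9

Distance in frame 1: 3.0. Distance in frame 2: 4.9.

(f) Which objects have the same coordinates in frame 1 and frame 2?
the purple pentagon, the pink pentagon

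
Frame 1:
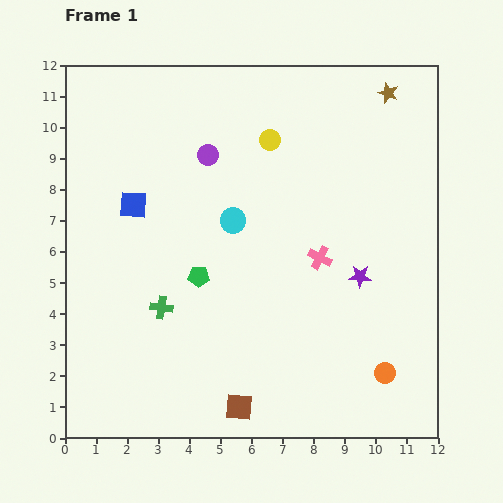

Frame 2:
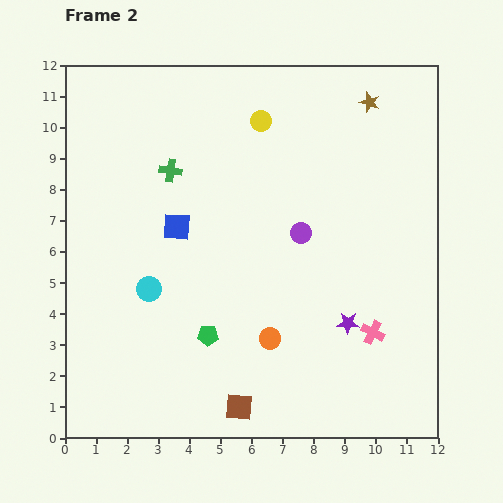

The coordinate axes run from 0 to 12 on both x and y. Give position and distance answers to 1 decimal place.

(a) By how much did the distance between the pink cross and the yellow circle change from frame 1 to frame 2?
+3.6

Distance in frame 1: 4.1. Distance in frame 2: 7.7.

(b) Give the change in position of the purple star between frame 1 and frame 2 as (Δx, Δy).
(-0.4, -1.5)

The purple star was at (9.5, 5.2) in frame 1 and (9.1, 3.7) in frame 2.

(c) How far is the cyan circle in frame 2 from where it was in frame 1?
3.5

The cyan circle moved from (5.4, 7.0) to (2.7, 4.8), a distance of √(2.7² + 2.2²) ≈ 3.5.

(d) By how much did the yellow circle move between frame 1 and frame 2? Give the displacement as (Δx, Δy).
(-0.3, 0.6)

The yellow circle was at (6.6, 9.6) in frame 1 and (6.3, 10.2) in frame 2.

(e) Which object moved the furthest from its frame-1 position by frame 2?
the green cross

(moved 4.4; next 3.9)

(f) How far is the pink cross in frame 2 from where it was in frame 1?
2.9

The pink cross moved from (8.2, 5.8) to (9.9, 3.4), a distance of √(1.7² + 2.4²) ≈ 2.9.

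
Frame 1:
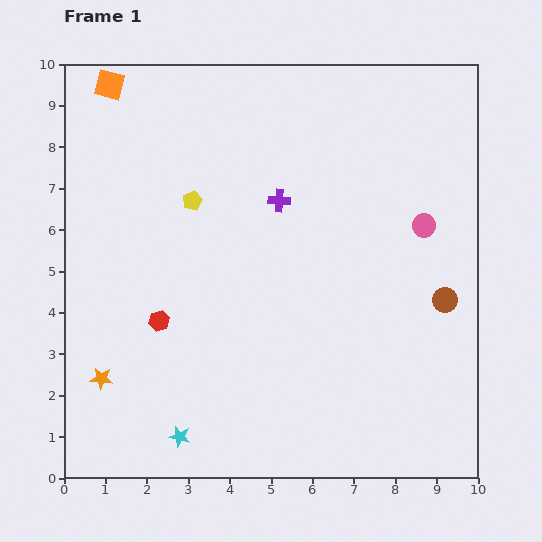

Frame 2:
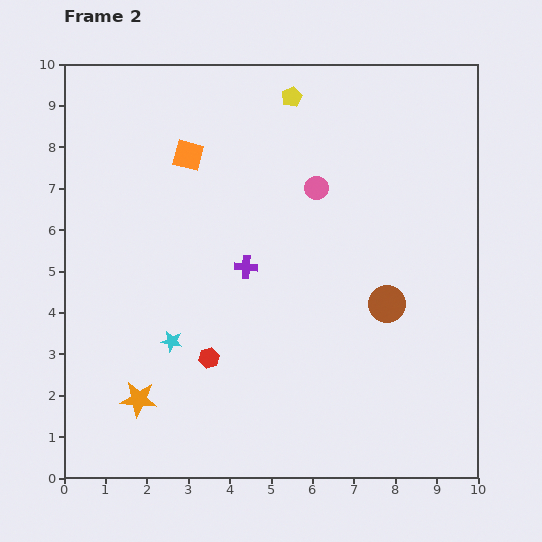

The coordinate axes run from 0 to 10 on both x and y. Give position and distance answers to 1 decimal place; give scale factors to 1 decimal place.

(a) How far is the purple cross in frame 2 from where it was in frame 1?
1.8

The purple cross moved from (5.2, 6.7) to (4.4, 5.1), a distance of √(0.8² + 1.6²) ≈ 1.8.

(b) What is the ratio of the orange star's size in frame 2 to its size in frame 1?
1.6×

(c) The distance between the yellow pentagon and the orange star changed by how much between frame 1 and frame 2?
+3.4

Distance in frame 1: 4.8. Distance in frame 2: 8.2.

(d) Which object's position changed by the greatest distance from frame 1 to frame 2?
the yellow pentagon

(moved 3.5; next 2.8)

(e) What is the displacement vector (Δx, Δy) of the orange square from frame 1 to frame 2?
(1.9, -1.7)

The orange square was at (1.1, 9.5) in frame 1 and (3.0, 7.8) in frame 2.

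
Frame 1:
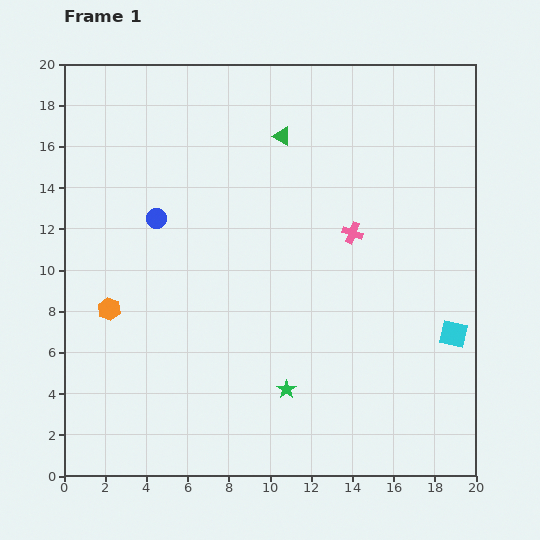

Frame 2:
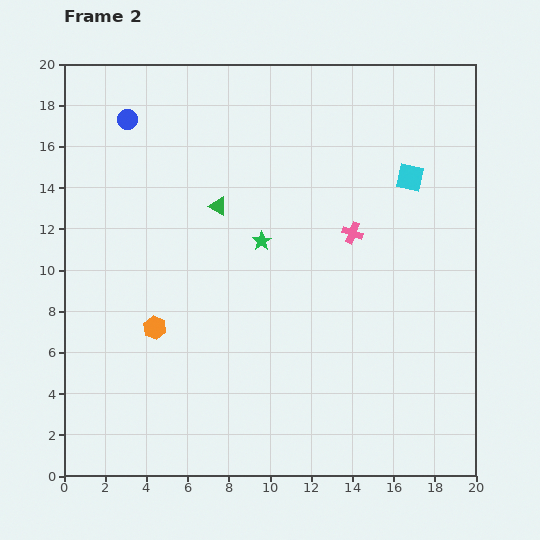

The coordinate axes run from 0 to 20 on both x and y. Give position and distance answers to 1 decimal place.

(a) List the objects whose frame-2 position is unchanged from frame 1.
the pink cross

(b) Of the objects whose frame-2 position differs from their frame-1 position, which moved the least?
the orange hexagon

(moved 2.4)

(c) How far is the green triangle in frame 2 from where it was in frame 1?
4.6

The green triangle moved from (10.6, 16.5) to (7.5, 13.1), a distance of √(3.1² + 3.4²) ≈ 4.6.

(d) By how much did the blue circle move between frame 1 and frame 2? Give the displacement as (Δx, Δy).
(-1.4, 4.8)

The blue circle was at (4.5, 12.5) in frame 1 and (3.1, 17.3) in frame 2.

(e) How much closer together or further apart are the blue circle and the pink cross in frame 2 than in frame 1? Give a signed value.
+2.7

Distance in frame 1: 9.5. Distance in frame 2: 12.2.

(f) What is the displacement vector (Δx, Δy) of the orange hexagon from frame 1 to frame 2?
(2.2, -0.9)

The orange hexagon was at (2.2, 8.1) in frame 1 and (4.4, 7.2) in frame 2.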